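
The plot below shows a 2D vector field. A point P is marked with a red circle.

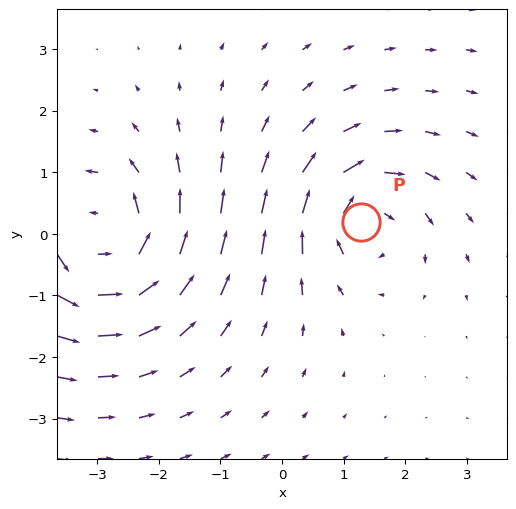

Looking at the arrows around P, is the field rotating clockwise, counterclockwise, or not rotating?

Near P at (1.3, 0.2) the arrows circulate clockwise. The curl (z-component) there is about -4; negative curl means clockwise rotation.

clockwise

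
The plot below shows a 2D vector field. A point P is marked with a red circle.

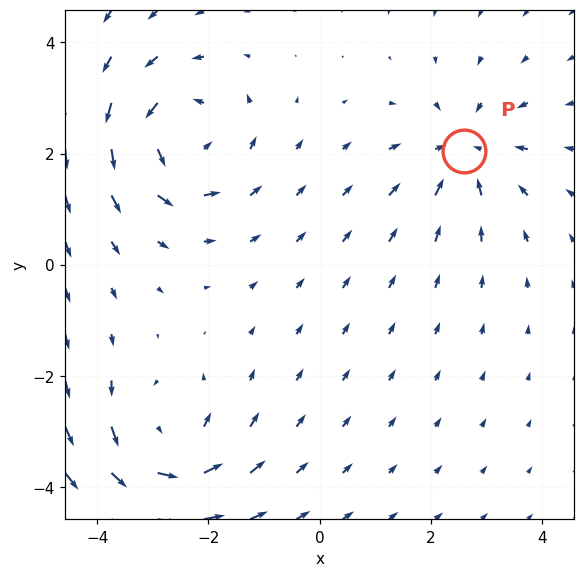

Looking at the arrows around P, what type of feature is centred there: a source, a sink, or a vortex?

At P (2.6, 2.1) the arrows converge inward. Divergence about -4, curl ≈0 — negative divergence with near-zero curl is a sink.

sink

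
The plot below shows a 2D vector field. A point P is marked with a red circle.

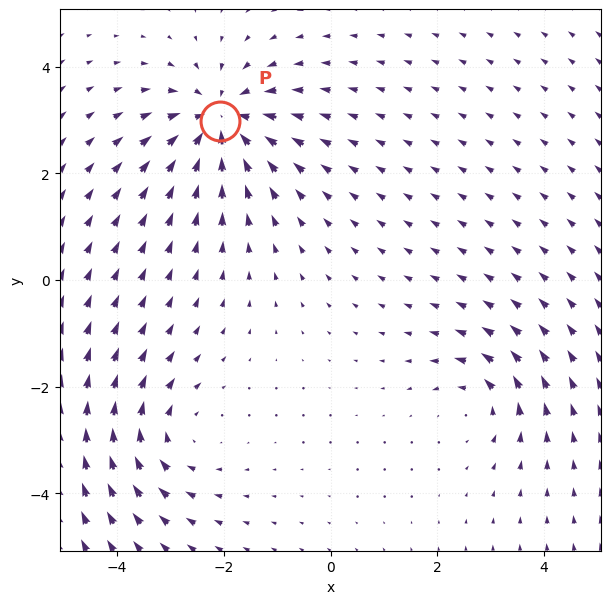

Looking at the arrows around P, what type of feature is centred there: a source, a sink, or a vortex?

sink

At P (-2.1, 3.0) the arrows converge inward. Divergence about -5, curl ≈0 — negative divergence with near-zero curl is a sink.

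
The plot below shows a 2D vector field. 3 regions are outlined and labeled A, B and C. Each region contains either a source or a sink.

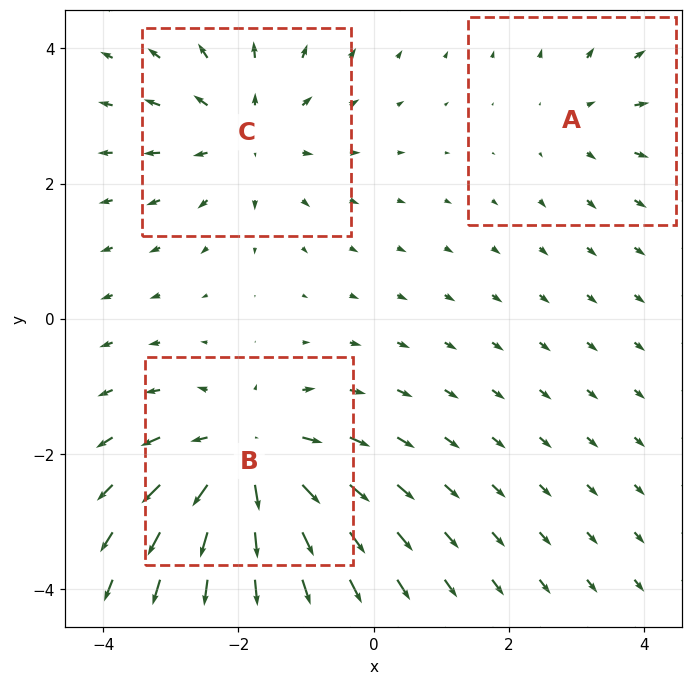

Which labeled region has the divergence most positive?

Divergence at each region's feature centre — A: about +2, B: about +5, C: about +3. Region B is most positive.

B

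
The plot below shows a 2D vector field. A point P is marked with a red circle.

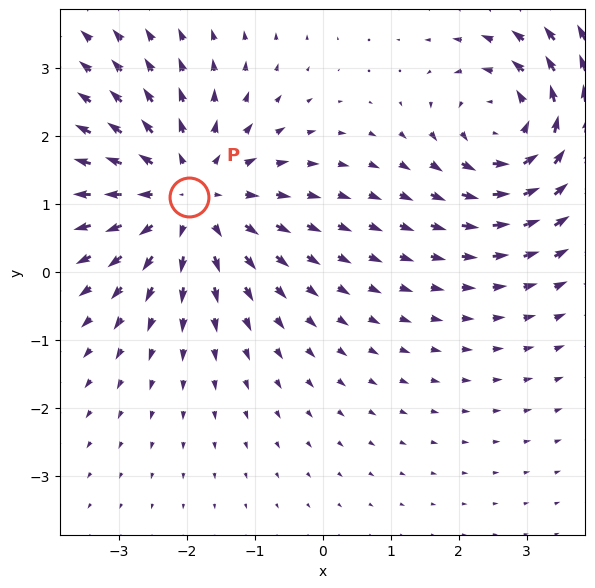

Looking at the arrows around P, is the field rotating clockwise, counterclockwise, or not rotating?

Near P at (-2.0, 1.1) the arrows show no circulation. The curl there is ≈0.

not rotating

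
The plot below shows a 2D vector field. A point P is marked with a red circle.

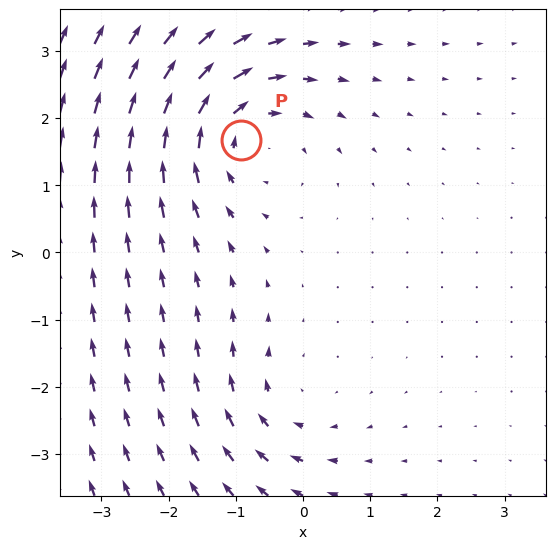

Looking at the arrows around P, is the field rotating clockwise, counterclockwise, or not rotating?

clockwise

Near P at (-0.9, 1.7) the arrows circulate clockwise. The curl (z-component) there is about -4; negative curl means clockwise rotation.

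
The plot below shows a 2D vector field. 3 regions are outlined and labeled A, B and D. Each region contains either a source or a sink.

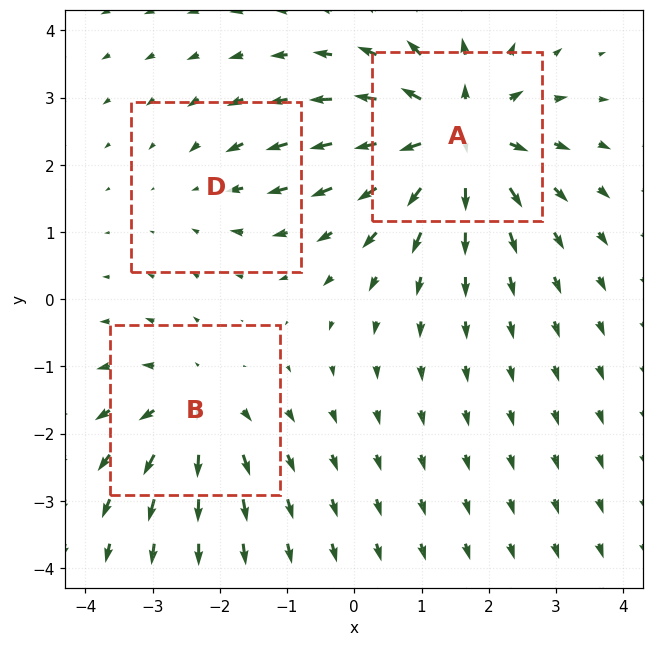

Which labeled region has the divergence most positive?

Divergence at each region's feature centre — A: about +6, B: about +4, D: about -2. Region A is most positive.

A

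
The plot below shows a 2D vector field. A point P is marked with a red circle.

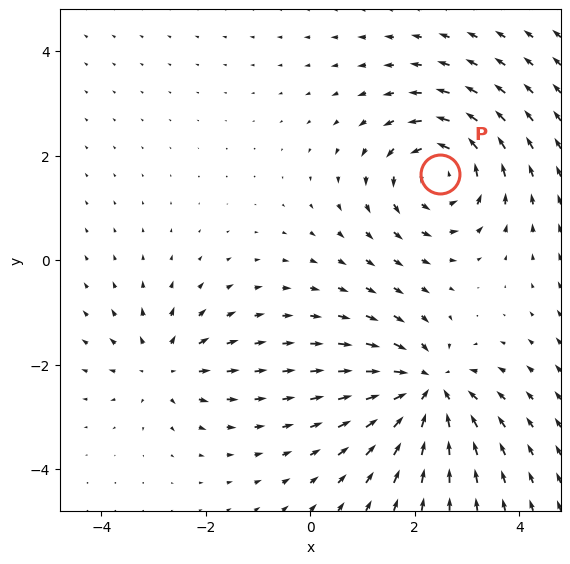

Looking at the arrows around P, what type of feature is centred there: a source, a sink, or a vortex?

At P (2.5, 1.6) the arrows circulate counterclockwise. Divergence ≈0, curl about +5 — near-zero divergence with nonzero curl is a vortex.

vortex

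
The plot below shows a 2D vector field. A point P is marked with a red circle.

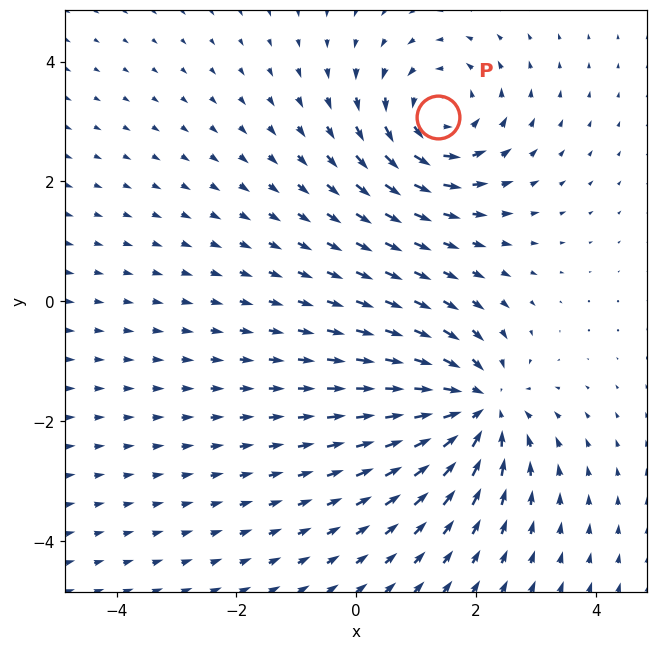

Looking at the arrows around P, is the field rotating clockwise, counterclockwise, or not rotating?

counterclockwise

Near P at (1.4, 3.1) the arrows circulate counterclockwise. The curl (z-component) there is about +4; positive curl means counterclockwise rotation.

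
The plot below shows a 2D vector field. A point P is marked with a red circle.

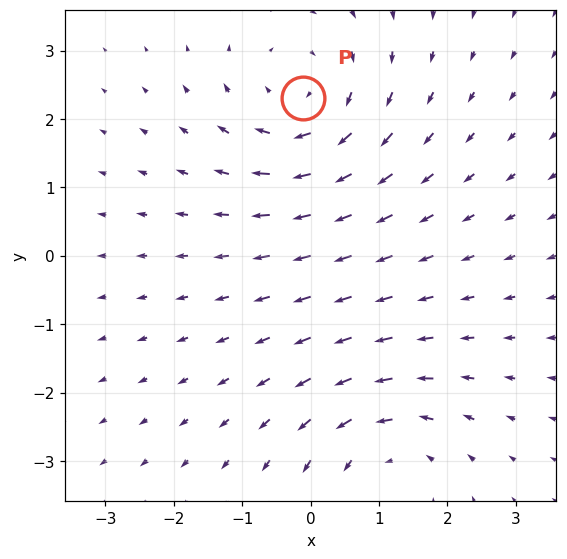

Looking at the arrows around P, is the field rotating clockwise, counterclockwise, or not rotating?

Near P at (-0.1, 2.3) the arrows circulate clockwise. The curl (z-component) there is about -3; negative curl means clockwise rotation.

clockwise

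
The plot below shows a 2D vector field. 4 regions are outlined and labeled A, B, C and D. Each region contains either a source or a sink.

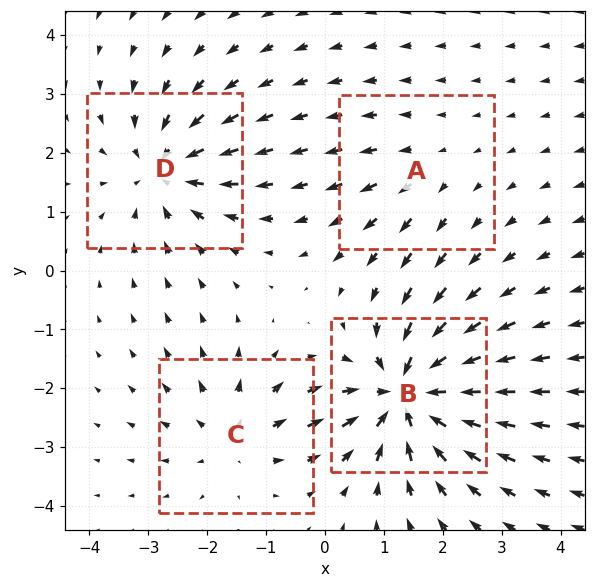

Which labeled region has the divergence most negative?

Divergence at each region's feature centre — A: about +2, B: about -7, C: about +4, D: about -5. Region B is most negative.

B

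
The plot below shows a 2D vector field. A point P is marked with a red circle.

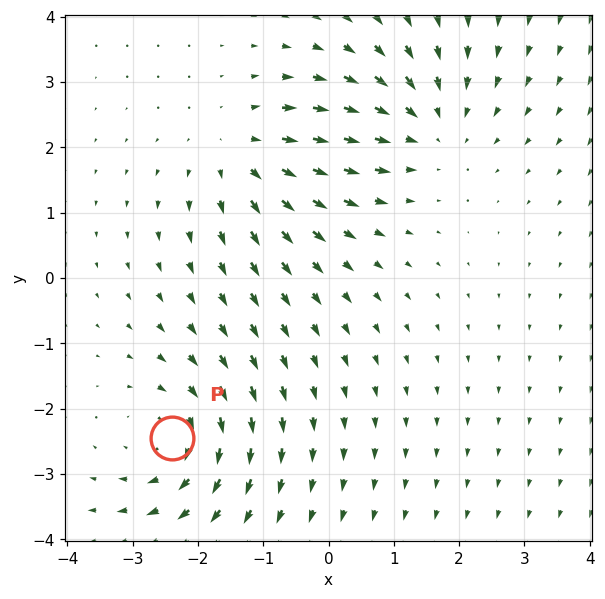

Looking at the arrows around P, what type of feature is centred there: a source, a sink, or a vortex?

vortex

At P (-2.4, -2.4) the arrows circulate clockwise. Divergence ≈0, curl about -4 — near-zero divergence with nonzero curl is a vortex.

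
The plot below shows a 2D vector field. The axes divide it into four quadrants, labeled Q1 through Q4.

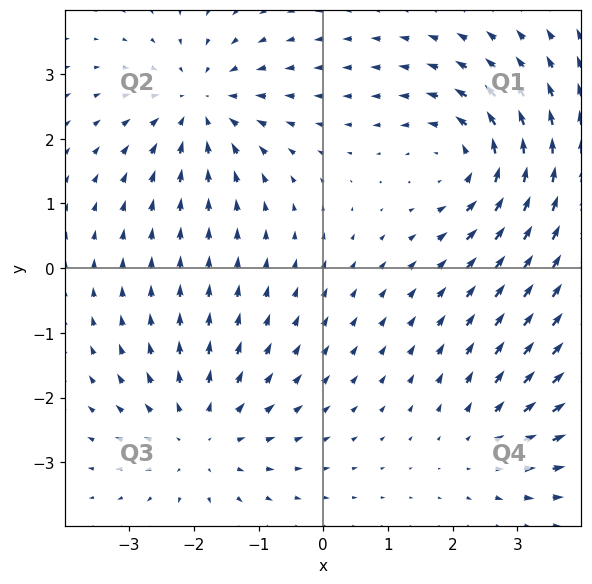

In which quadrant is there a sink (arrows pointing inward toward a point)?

The sink sits at approximately (-1.9, 2.5), which lies in quadrant Q2. The divergence there is about -5, negative as expected for a sink.

Q2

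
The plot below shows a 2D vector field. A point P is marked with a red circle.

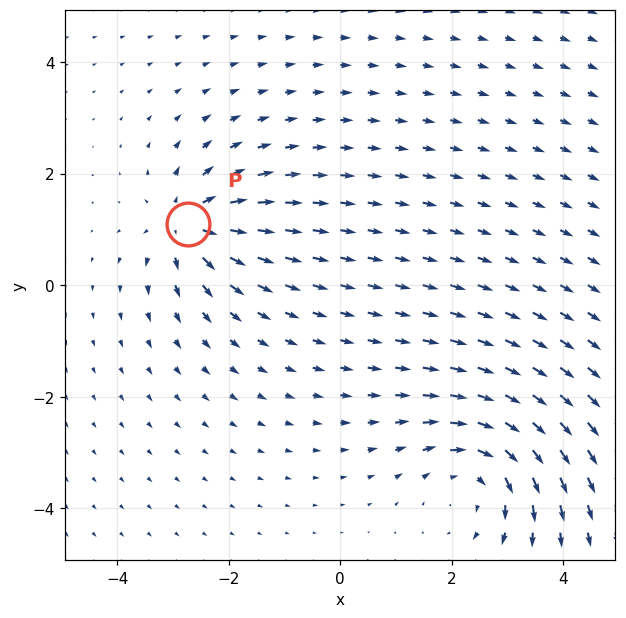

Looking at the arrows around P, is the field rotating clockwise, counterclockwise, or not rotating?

Near P at (-2.7, 1.1) the arrows show no circulation. The curl there is ≈0.

not rotating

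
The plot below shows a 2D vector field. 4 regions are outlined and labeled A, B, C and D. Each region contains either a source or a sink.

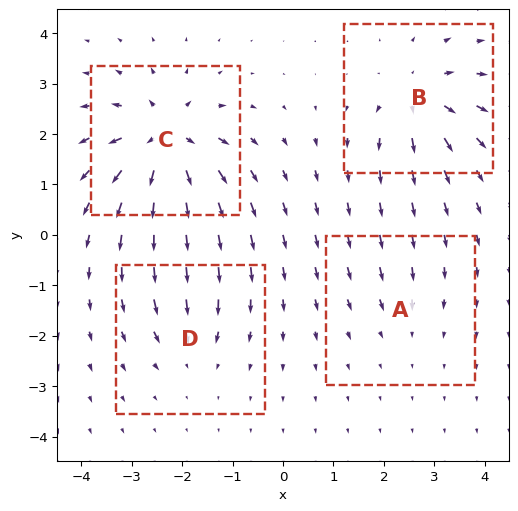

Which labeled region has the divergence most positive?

C

Divergence at each region's feature centre — A: about -3, B: about +6, C: about +9, D: about -4. Region C is most positive.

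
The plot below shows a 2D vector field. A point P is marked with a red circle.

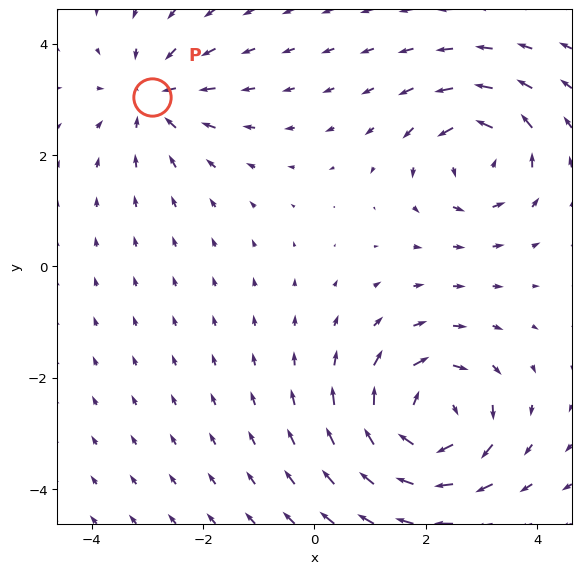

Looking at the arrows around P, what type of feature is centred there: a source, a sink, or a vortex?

At P (-2.9, 3.0) the arrows converge inward. Divergence about -4, curl ≈0 — negative divergence with near-zero curl is a sink.

sink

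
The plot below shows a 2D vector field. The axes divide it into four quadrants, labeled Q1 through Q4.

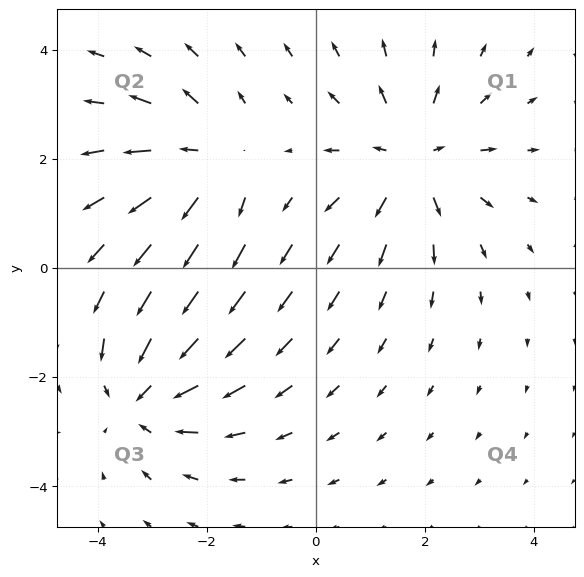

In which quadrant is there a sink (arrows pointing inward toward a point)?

Q3

The sink sits at approximately (-3.2, -2.4), which lies in quadrant Q3. The divergence there is about -4, negative as expected for a sink.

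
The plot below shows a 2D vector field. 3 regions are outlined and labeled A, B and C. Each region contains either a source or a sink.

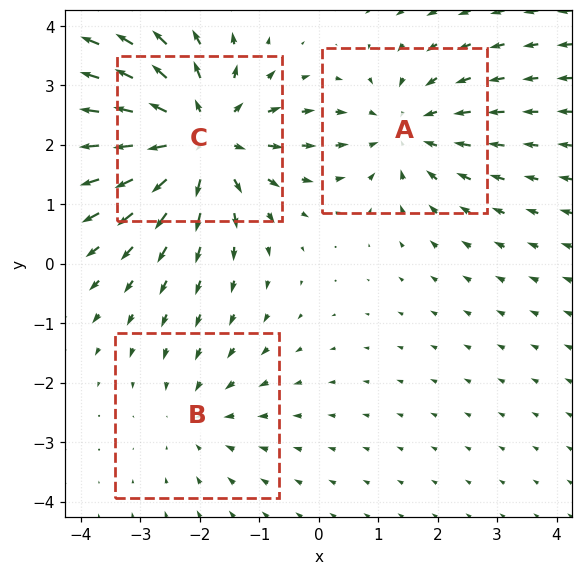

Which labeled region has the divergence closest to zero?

B

Divergence at each region's feature centre — A: about -3, B: about -2, C: about +4. Region B is closest to zero.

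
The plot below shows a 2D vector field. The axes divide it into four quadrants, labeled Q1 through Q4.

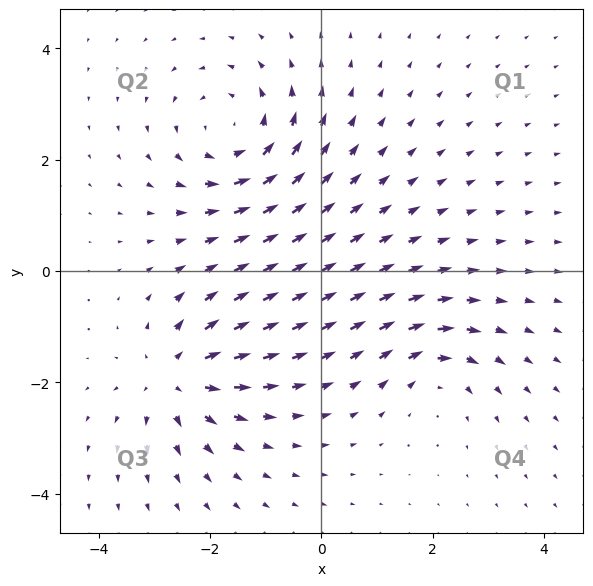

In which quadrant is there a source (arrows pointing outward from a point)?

Q3

The source sits at approximately (-2.6, -1.9), which lies in quadrant Q3. The divergence there is about +5, positive as expected for a source.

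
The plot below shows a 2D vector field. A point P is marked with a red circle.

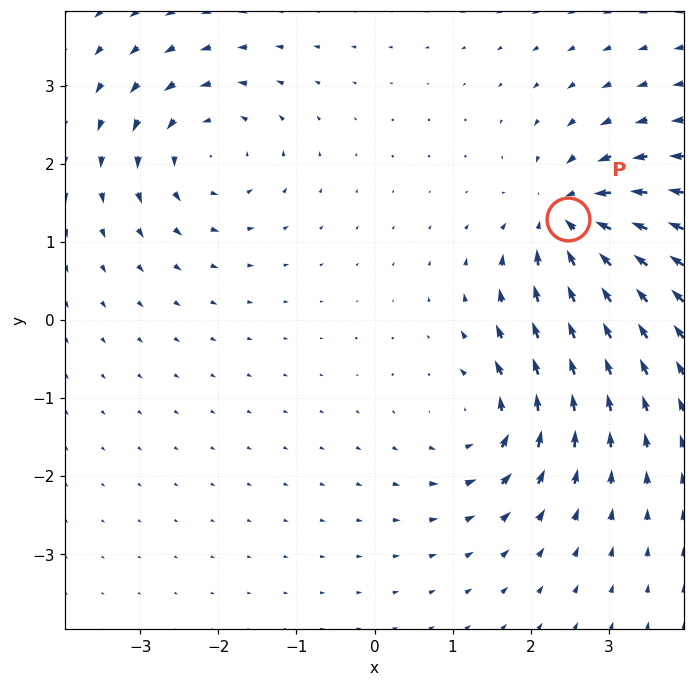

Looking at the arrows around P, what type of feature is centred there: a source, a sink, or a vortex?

At P (2.5, 1.3) the arrows converge inward. Divergence about -5, curl ≈0 — negative divergence with near-zero curl is a sink.

sink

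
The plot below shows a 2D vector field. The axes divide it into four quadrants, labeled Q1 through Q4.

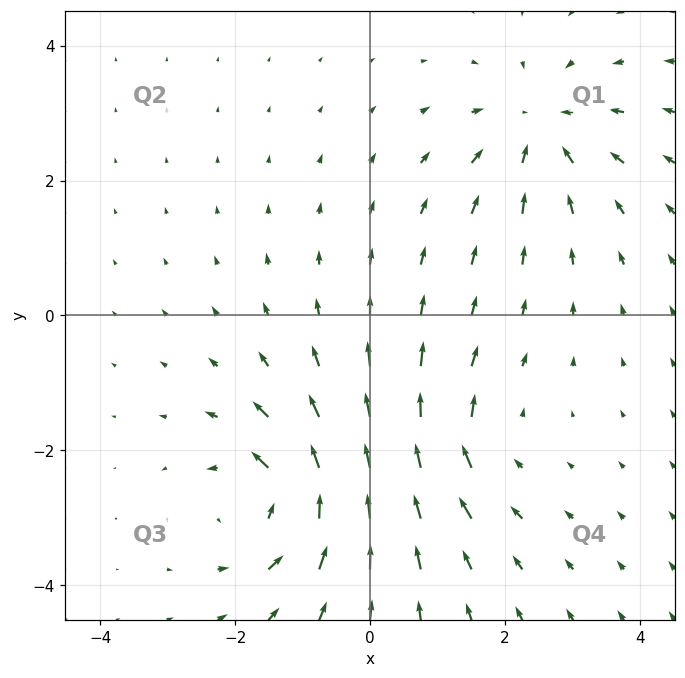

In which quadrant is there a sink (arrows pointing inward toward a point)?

Q1

The sink sits at approximately (2.5, 2.8), which lies in quadrant Q1. The divergence there is about -4, negative as expected for a sink.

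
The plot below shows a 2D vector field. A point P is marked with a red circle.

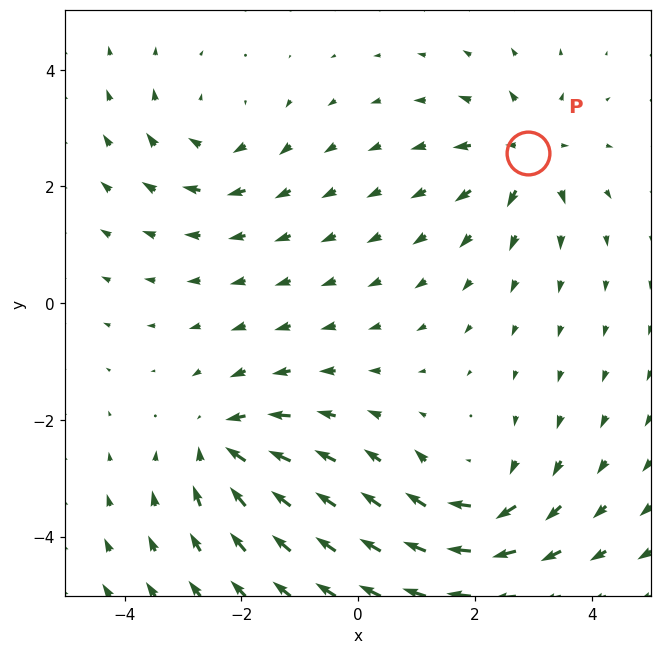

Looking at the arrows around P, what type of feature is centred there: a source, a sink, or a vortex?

source

At P (2.9, 2.6) the arrows spread outward. Divergence about +4, curl ≈0 — positive divergence with near-zero curl is a source.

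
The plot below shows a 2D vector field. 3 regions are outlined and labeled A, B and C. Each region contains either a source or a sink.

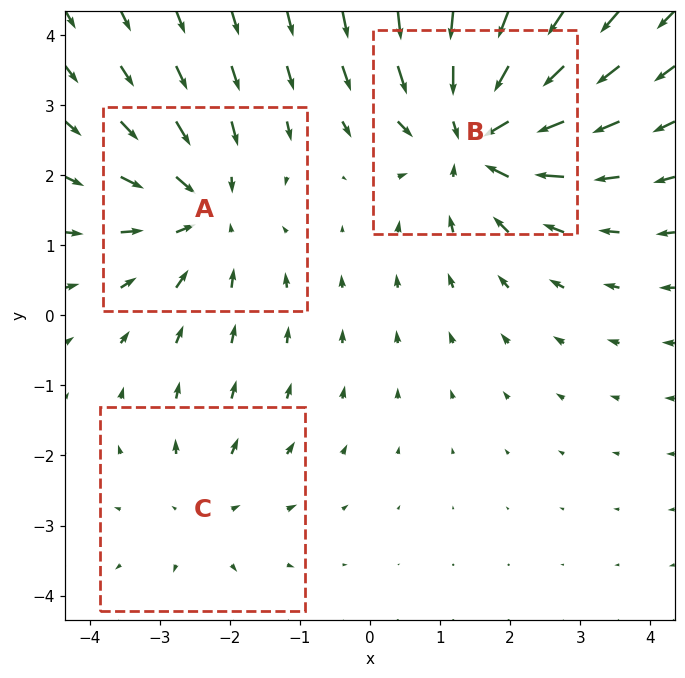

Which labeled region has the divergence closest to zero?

Divergence at each region's feature centre — A: about -3, B: about -5, C: about +2. Region C is closest to zero.

C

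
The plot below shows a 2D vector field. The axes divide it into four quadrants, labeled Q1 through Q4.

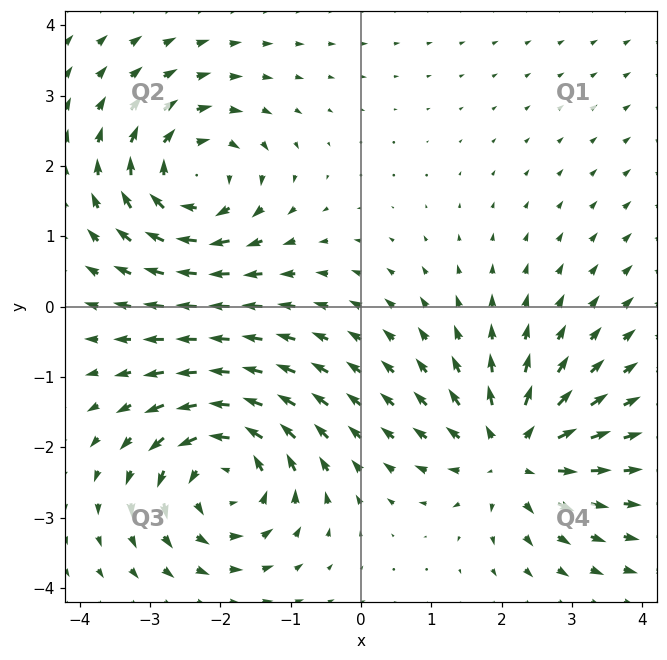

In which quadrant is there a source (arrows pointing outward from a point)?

Q4

The source sits at approximately (2.2, -2.1), which lies in quadrant Q4. The divergence there is about +6, positive as expected for a source.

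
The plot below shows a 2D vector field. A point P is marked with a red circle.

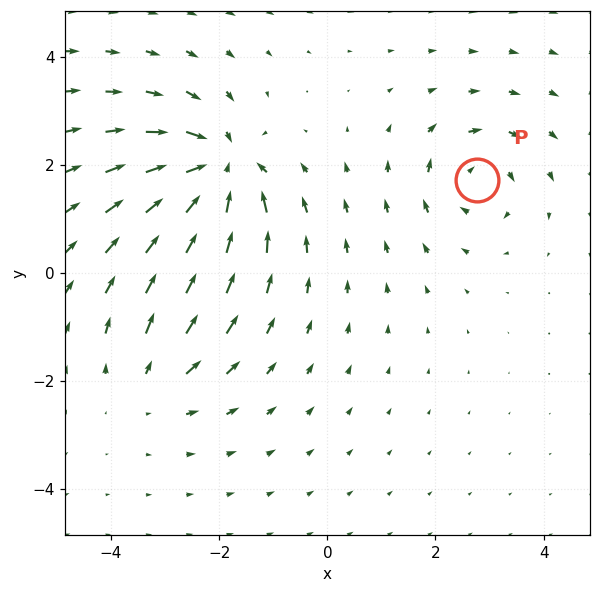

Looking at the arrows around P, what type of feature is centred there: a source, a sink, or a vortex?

At P (2.8, 1.7) the arrows circulate clockwise. Divergence ≈0, curl about -4 — near-zero divergence with nonzero curl is a vortex.

vortex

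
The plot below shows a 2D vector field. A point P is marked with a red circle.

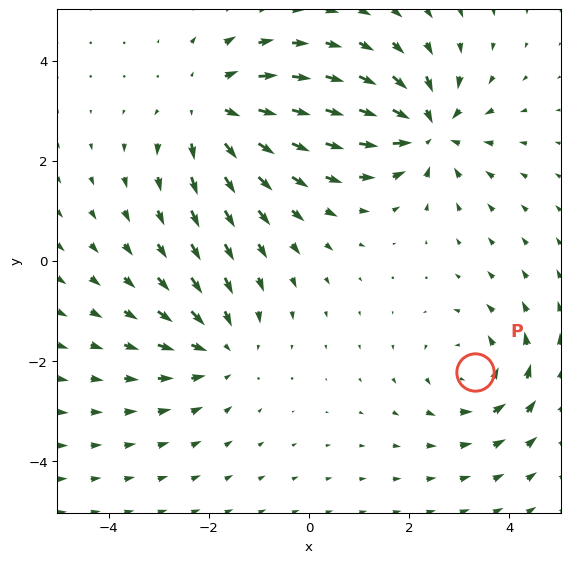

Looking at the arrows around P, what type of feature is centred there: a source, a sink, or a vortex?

At P (3.3, -2.2) the arrows circulate counterclockwise. Divergence ≈0, curl about +3 — near-zero divergence with nonzero curl is a vortex.

vortex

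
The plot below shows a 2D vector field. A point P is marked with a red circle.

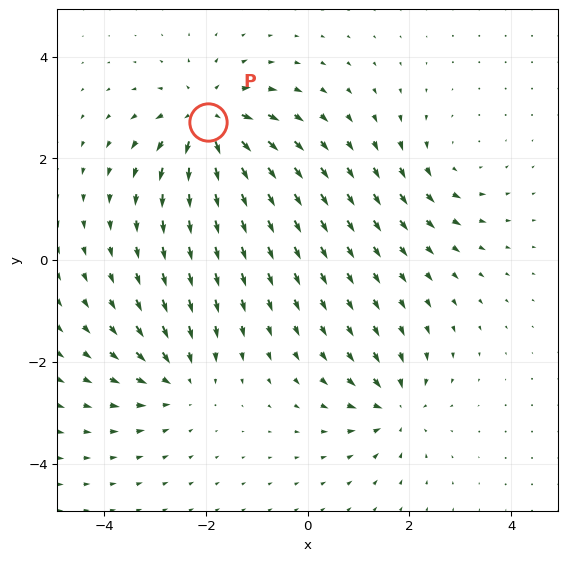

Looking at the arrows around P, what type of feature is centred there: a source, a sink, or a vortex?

At P (-2.0, 2.7) the arrows spread outward. Divergence about +6, curl ≈0 — positive divergence with near-zero curl is a source.

source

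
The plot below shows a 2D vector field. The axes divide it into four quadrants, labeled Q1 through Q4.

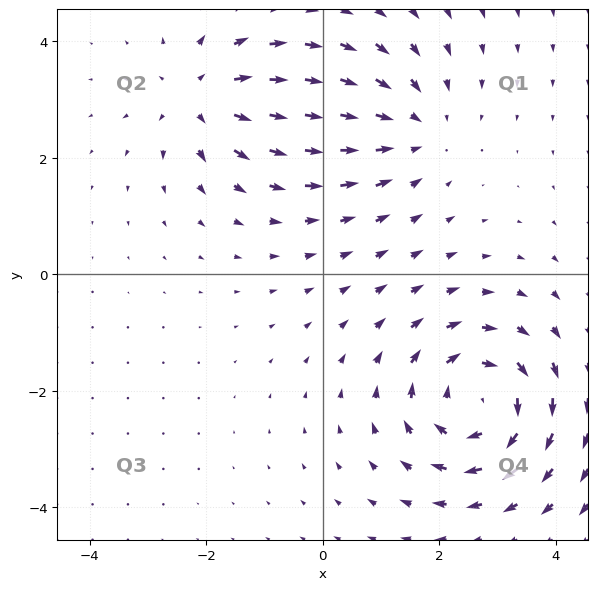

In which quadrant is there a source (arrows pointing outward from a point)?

The source sits at approximately (-2.1, 3.0), which lies in quadrant Q2. The divergence there is about +3, positive as expected for a source.

Q2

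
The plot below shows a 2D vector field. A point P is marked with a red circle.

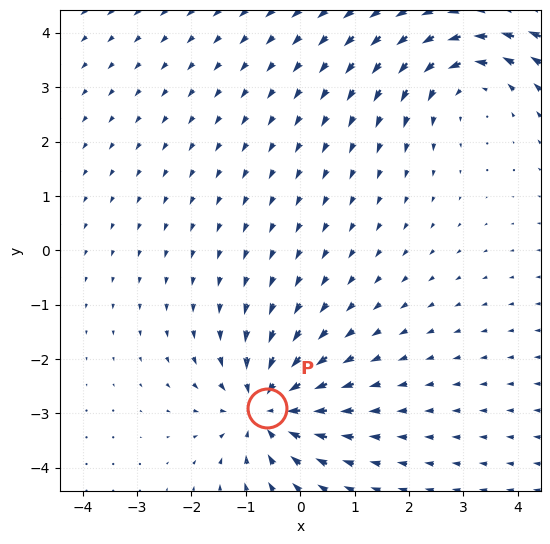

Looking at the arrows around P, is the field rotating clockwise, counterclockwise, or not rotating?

Near P at (-0.6, -2.9) the arrows show no circulation. The curl there is ≈0.

not rotating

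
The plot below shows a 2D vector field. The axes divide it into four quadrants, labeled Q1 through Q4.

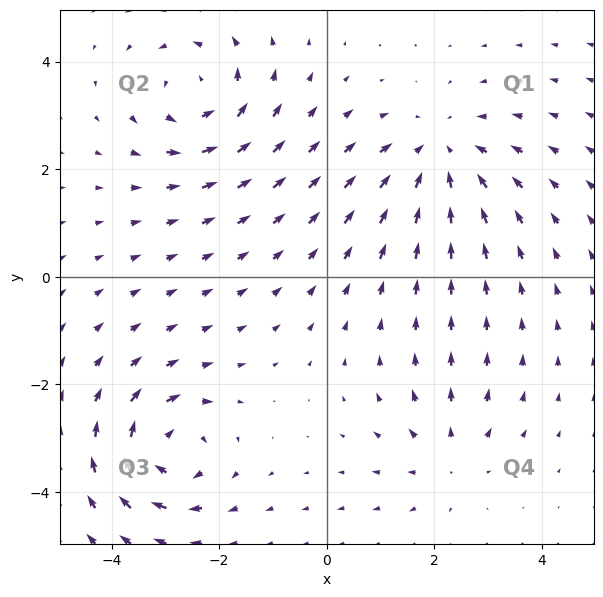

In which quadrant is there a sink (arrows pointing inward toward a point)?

Q1

The sink sits at approximately (2.1, 2.3), which lies in quadrant Q1. The divergence there is about -3, negative as expected for a sink.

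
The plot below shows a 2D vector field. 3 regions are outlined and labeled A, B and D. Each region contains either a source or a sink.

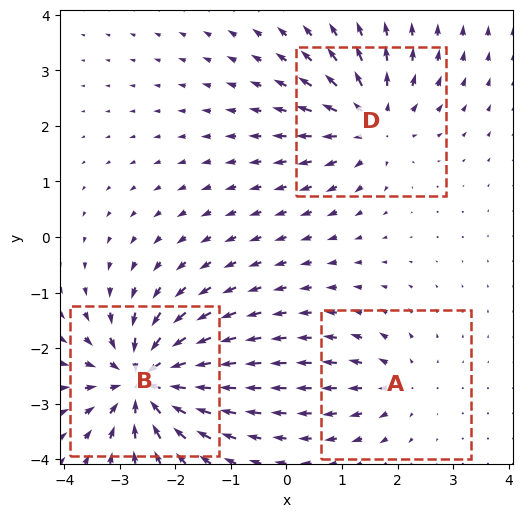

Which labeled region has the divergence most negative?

Divergence at each region's feature centre — A: about +2, B: about -6, D: about +4. Region B is most negative.

B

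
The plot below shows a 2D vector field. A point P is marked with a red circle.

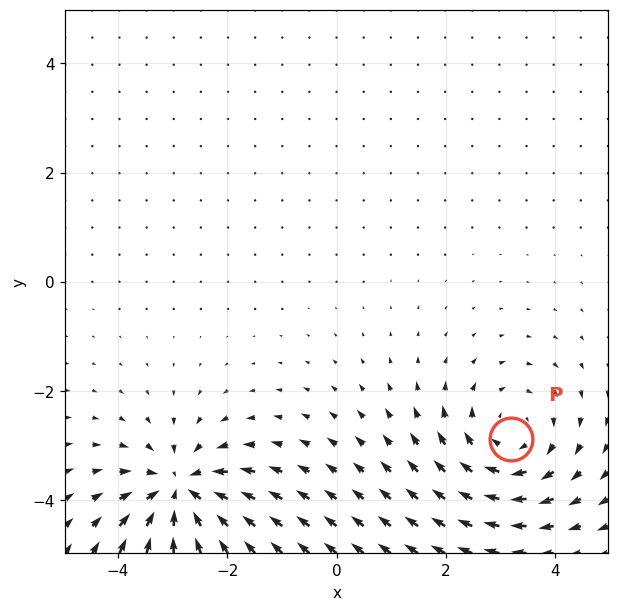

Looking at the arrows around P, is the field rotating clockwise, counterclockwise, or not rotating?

clockwise

Near P at (3.2, -2.9) the arrows circulate clockwise. The curl (z-component) there is about -4; negative curl means clockwise rotation.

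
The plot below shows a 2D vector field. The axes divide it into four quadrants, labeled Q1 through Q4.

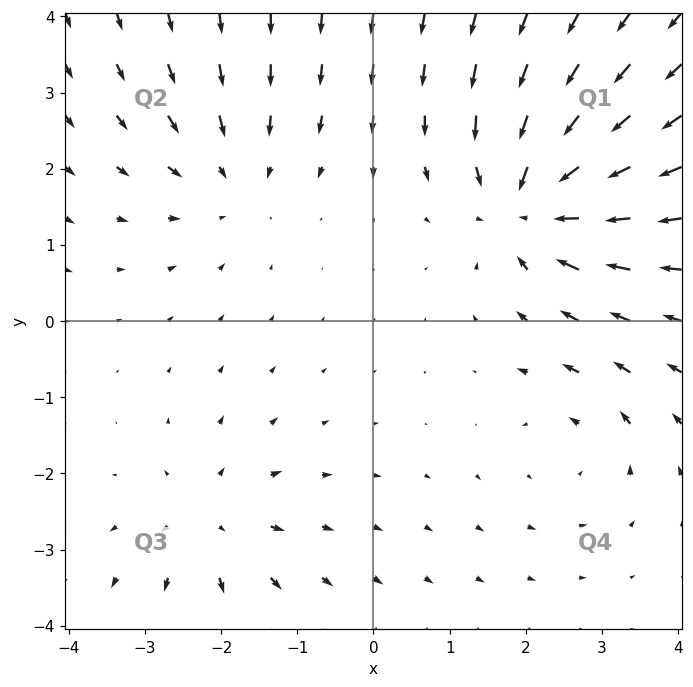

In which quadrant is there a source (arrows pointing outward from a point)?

The source sits at approximately (-2.1, -2.6), which lies in quadrant Q3. The divergence there is about +4, positive as expected for a source.

Q3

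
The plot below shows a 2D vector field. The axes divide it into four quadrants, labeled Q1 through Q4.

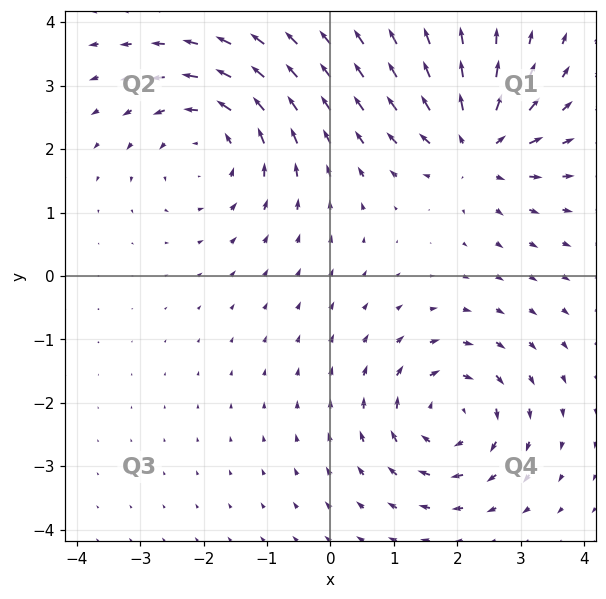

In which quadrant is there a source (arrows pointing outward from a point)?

The source sits at approximately (2.3, 2.0), which lies in quadrant Q1. The divergence there is about +5, positive as expected for a source.

Q1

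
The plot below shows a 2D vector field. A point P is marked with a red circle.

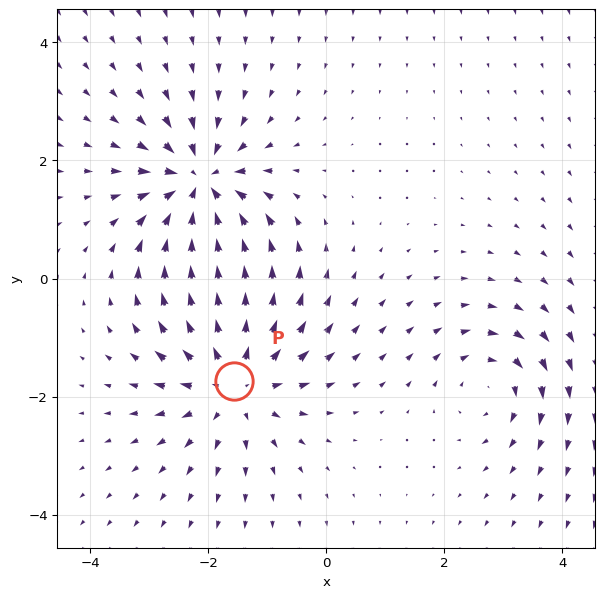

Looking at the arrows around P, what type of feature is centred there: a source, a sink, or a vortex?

At P (-1.6, -1.7) the arrows spread outward. Divergence about +5, curl ≈0 — positive divergence with near-zero curl is a source.

source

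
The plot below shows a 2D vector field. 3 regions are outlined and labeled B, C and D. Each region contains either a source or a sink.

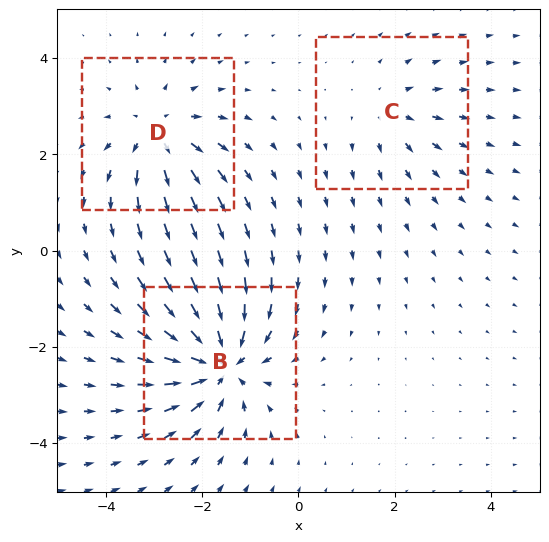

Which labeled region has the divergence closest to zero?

Divergence at each region's feature centre — B: about -6, C: about +2, D: about +4. Region C is closest to zero.

C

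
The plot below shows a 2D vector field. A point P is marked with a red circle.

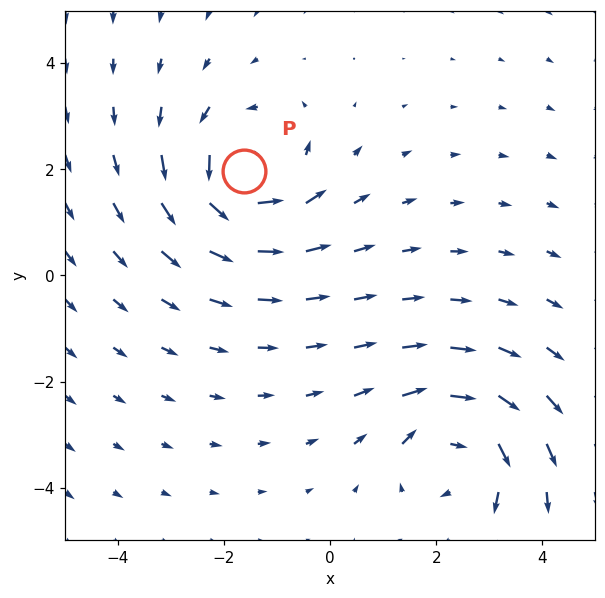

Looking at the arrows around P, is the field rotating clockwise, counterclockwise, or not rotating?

counterclockwise

Near P at (-1.6, 2.0) the arrows circulate counterclockwise. The curl (z-component) there is about +5; positive curl means counterclockwise rotation.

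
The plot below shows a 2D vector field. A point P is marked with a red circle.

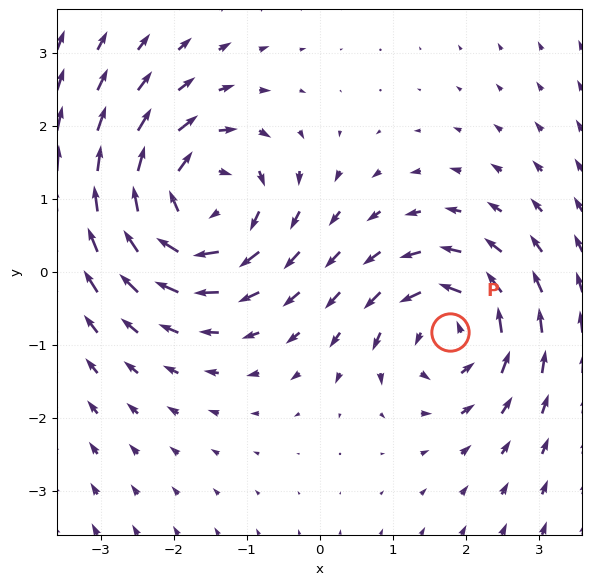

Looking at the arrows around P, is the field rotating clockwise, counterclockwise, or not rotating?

counterclockwise

Near P at (1.8, -0.8) the arrows circulate counterclockwise. The curl (z-component) there is about +4; positive curl means counterclockwise rotation.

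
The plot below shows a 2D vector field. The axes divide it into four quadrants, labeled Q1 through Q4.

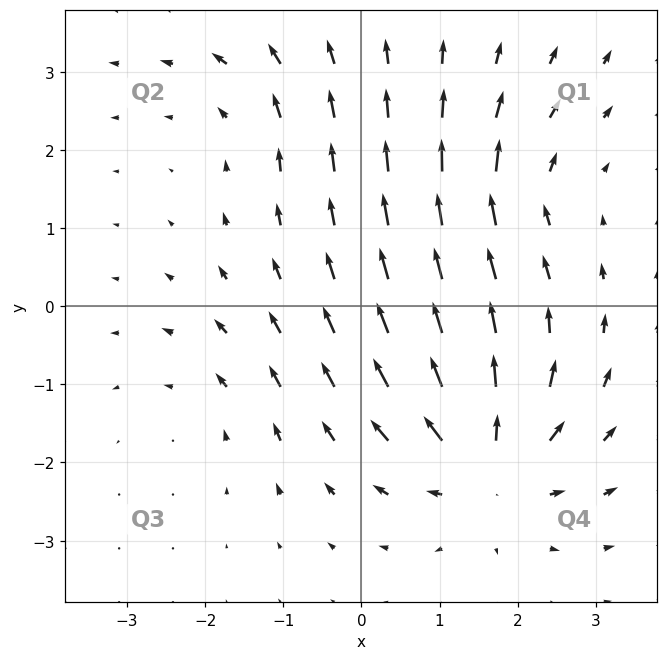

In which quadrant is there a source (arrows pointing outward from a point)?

Q4

The source sits at approximately (1.6, -2.0), which lies in quadrant Q4. The divergence there is about +6, positive as expected for a source.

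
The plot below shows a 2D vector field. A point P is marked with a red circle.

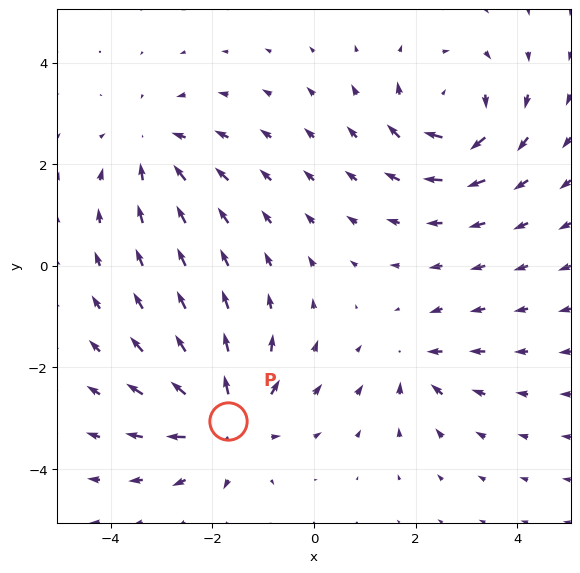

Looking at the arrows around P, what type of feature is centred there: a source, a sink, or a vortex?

source

At P (-1.7, -3.1) the arrows spread outward. Divergence about +5, curl ≈0 — positive divergence with near-zero curl is a source.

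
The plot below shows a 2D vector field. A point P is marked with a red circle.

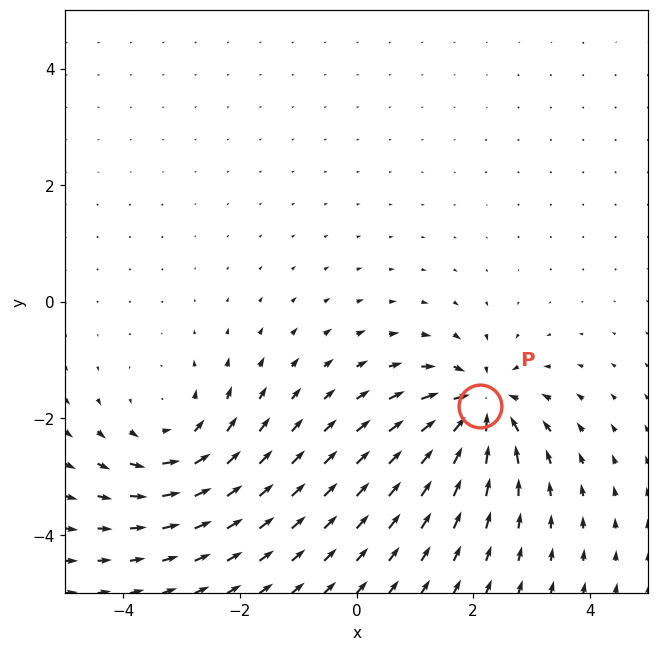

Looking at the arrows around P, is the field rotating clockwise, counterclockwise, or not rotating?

Near P at (2.1, -1.8) the arrows show no circulation. The curl there is ≈0.

not rotating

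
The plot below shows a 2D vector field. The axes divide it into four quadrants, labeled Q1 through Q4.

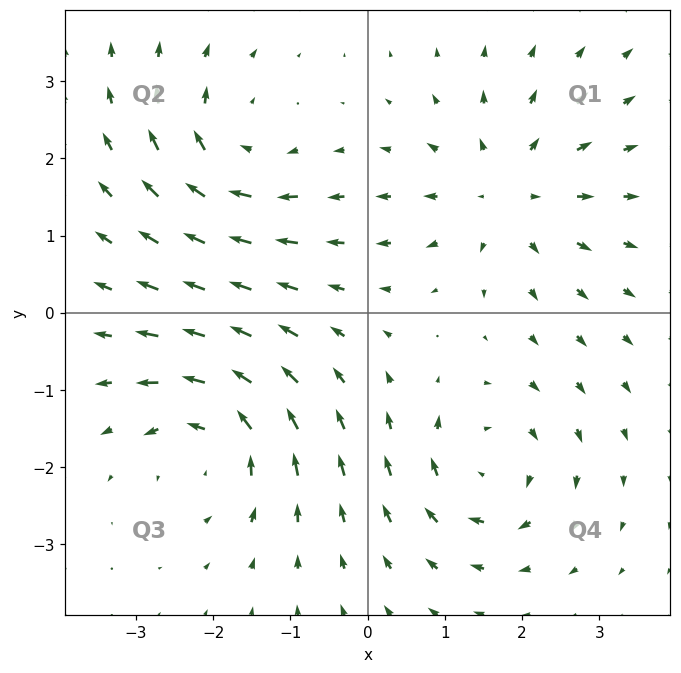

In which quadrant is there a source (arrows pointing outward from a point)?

The source sits at approximately (1.8, 1.6), which lies in quadrant Q1. The divergence there is about +3, positive as expected for a source.

Q1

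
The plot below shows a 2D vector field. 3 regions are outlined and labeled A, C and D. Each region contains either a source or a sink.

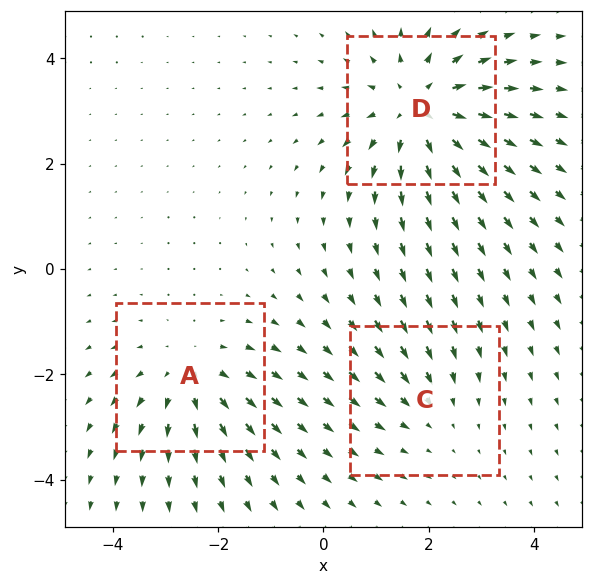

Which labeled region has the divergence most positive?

D

Divergence at each region's feature centre — A: about +3, C: about -2, D: about +4. Region D is most positive.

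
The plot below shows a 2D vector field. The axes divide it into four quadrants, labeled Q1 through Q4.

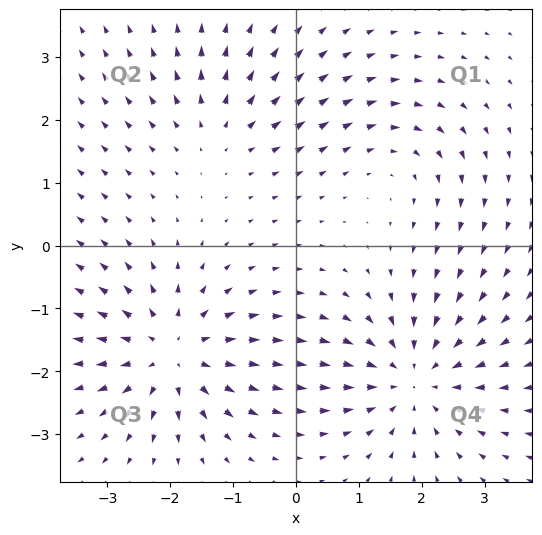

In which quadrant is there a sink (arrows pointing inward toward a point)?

The sink sits at approximately (1.9, -2.1), which lies in quadrant Q4. The divergence there is about -4, negative as expected for a sink.

Q4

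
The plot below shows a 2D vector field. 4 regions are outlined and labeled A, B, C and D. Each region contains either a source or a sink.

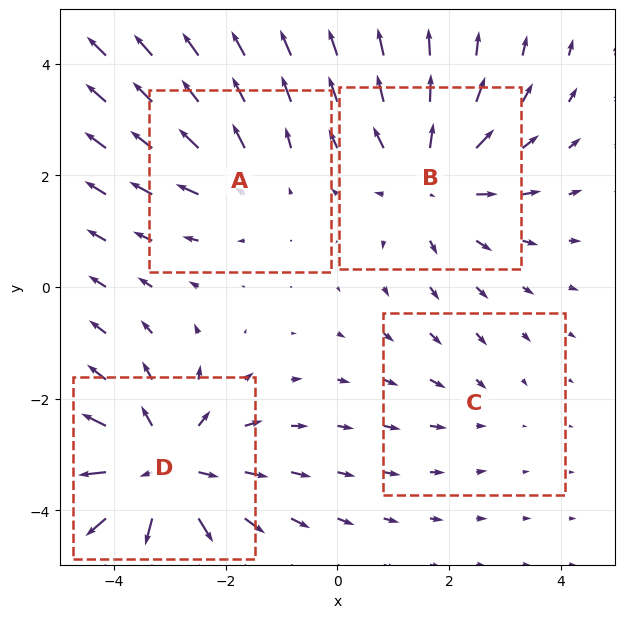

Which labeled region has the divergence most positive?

D

Divergence at each region's feature centre — A: about +3, B: about +4, C: about -2, D: about +6. Region D is most positive.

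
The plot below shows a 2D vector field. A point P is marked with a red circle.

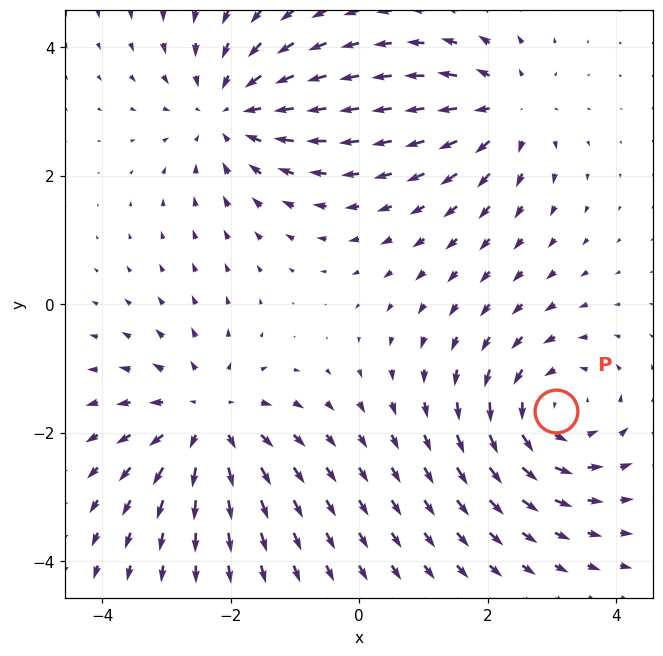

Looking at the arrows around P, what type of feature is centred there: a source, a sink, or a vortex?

At P (3.1, -1.7) the arrows circulate counterclockwise. Divergence ≈0, curl about +4 — near-zero divergence with nonzero curl is a vortex.

vortex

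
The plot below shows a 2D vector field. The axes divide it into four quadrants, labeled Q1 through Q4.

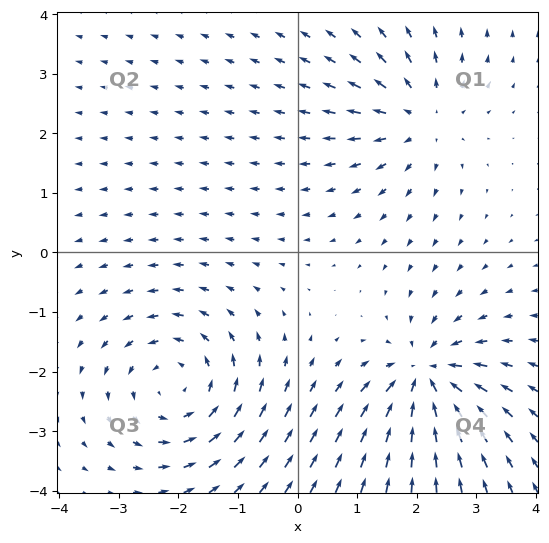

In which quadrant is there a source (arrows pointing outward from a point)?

The source sits at approximately (2.1, 2.3), which lies in quadrant Q1. The divergence there is about +3, positive as expected for a source.

Q1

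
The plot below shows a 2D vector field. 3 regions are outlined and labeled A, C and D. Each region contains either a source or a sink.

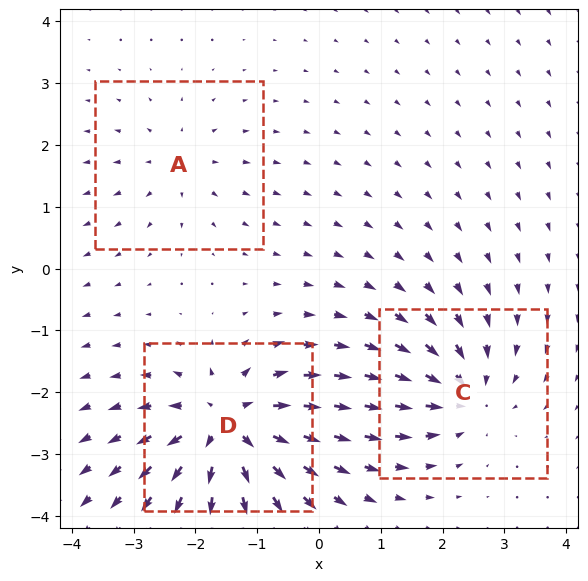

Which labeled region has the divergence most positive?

D

Divergence at each region's feature centre — A: about +3, C: about -4, D: about +7. Region D is most positive.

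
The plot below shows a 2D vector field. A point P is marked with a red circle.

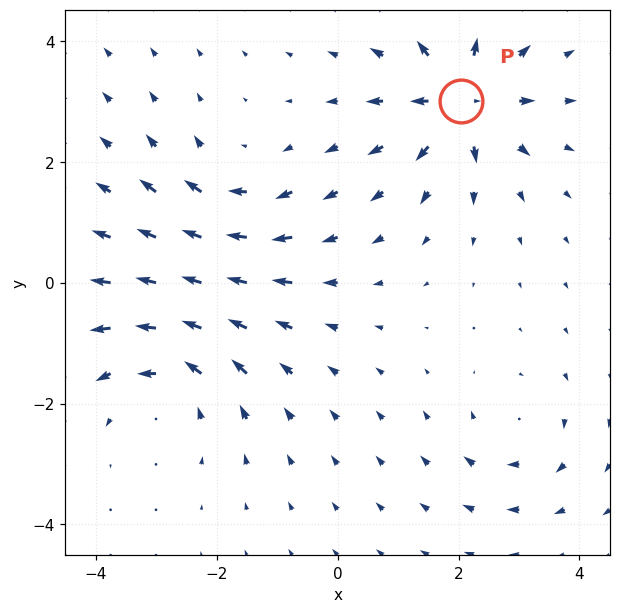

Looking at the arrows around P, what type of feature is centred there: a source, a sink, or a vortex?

At P (2.0, 3.0) the arrows spread outward. Divergence about +7, curl ≈0 — positive divergence with near-zero curl is a source.

source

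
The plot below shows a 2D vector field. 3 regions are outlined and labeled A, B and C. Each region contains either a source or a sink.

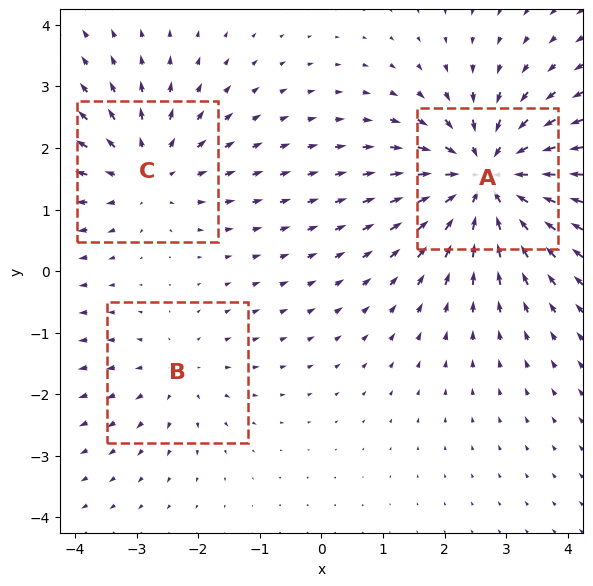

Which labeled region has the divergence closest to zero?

Divergence at each region's feature centre — A: about -5, B: about +2, C: about +3. Region B is closest to zero.

B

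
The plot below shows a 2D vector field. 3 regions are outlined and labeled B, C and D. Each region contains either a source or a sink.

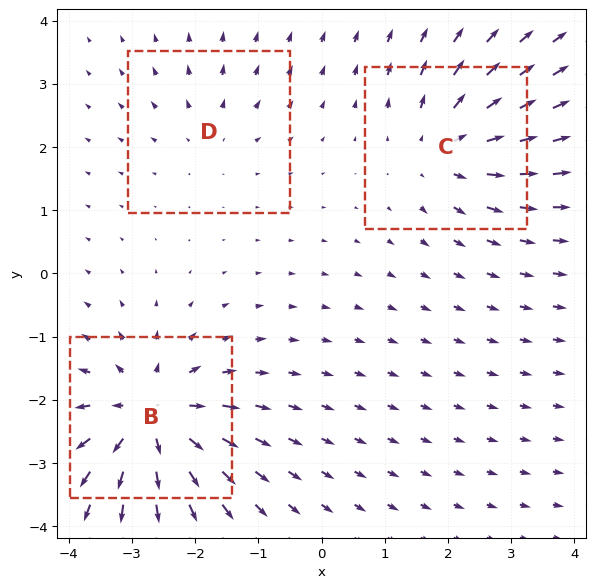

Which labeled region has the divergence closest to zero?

D

Divergence at each region's feature centre — B: about +6, C: about +4, D: about +2. Region D is closest to zero.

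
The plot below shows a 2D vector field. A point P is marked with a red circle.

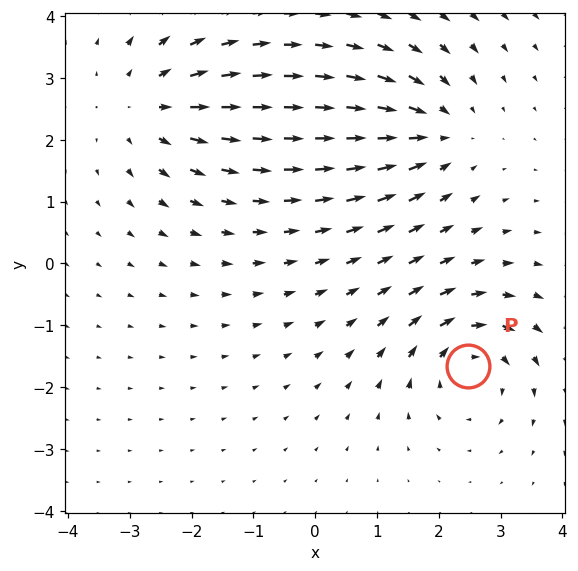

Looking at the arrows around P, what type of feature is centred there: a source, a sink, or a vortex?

At P (2.5, -1.7) the arrows circulate clockwise. Divergence ≈0, curl about -5 — near-zero divergence with nonzero curl is a vortex.

vortex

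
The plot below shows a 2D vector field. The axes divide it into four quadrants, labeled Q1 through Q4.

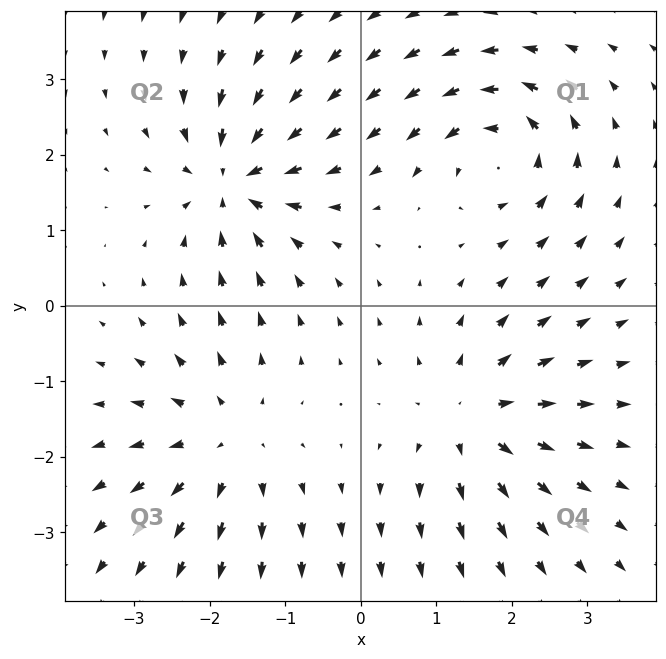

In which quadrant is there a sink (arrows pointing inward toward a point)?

The sink sits at approximately (-1.7, 1.7), which lies in quadrant Q2. The divergence there is about -7, negative as expected for a sink.

Q2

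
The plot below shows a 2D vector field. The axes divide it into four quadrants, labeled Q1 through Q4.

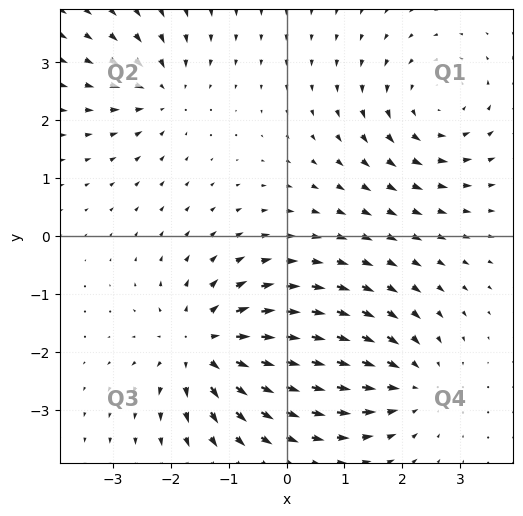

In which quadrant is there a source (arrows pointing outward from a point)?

Q3

The source sits at approximately (-1.4, -1.9), which lies in quadrant Q3. The divergence there is about +5, positive as expected for a source.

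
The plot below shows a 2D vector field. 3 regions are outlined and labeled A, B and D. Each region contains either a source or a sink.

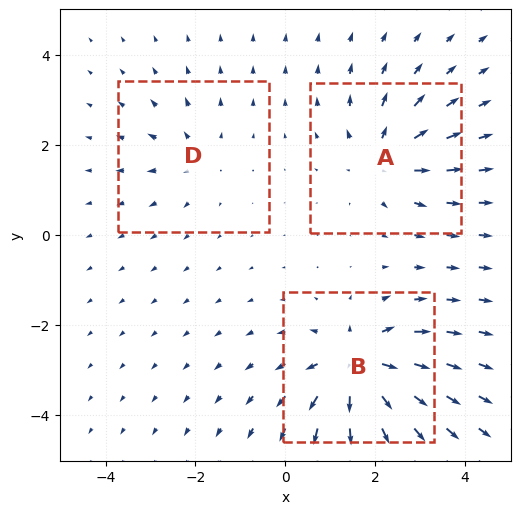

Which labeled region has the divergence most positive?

Divergence at each region's feature centre — A: about +4, B: about +5, D: about +2. Region B is most positive.

B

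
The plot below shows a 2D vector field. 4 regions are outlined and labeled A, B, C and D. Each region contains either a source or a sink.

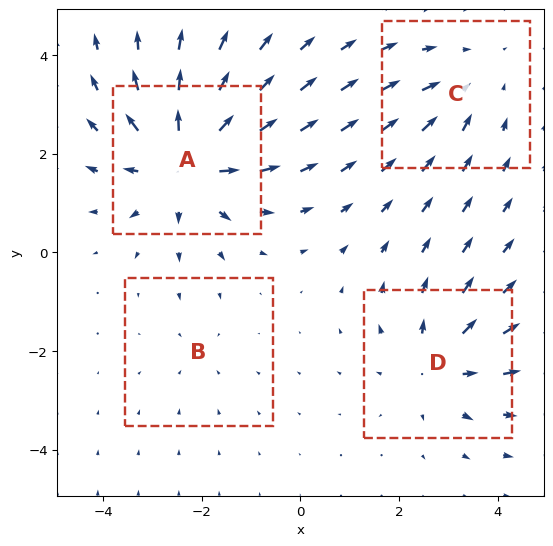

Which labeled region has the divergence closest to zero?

Divergence at each region's feature centre — A: about +7, B: about -2, C: about -3, D: about +4. Region B is closest to zero.

B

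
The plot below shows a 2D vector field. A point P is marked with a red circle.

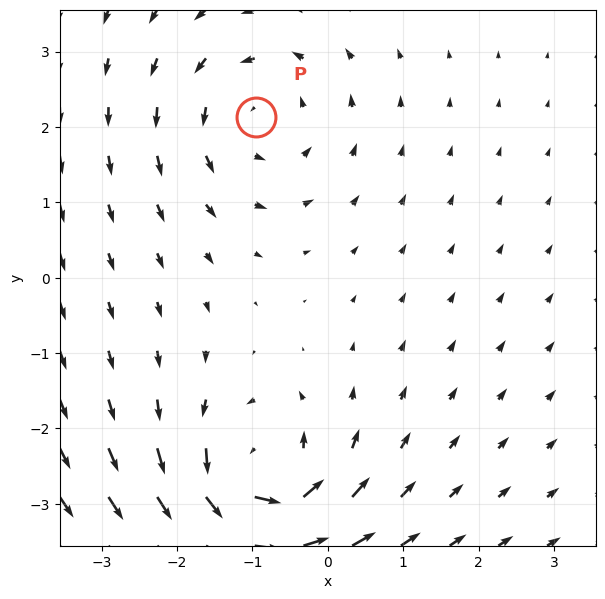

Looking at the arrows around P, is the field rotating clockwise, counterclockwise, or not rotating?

Near P at (-0.9, 2.1) the arrows circulate counterclockwise. The curl (z-component) there is about +3; positive curl means counterclockwise rotation.

counterclockwise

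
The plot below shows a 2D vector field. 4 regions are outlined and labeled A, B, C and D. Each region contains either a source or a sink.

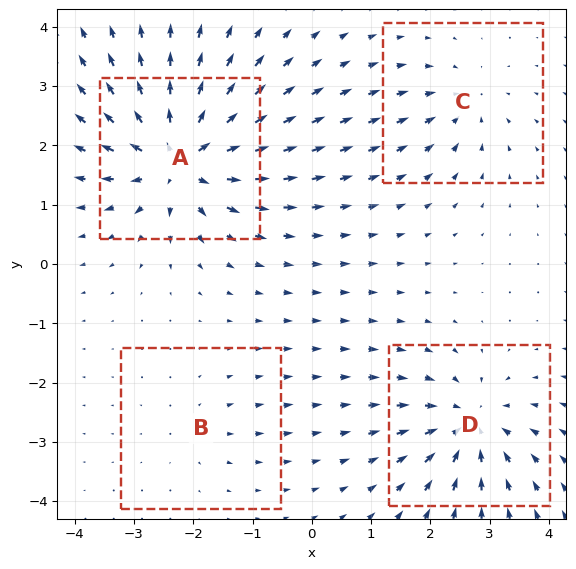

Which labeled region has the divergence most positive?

Divergence at each region's feature centre — A: about +9, B: about +2, C: about -4, D: about -6. Region A is most positive.

A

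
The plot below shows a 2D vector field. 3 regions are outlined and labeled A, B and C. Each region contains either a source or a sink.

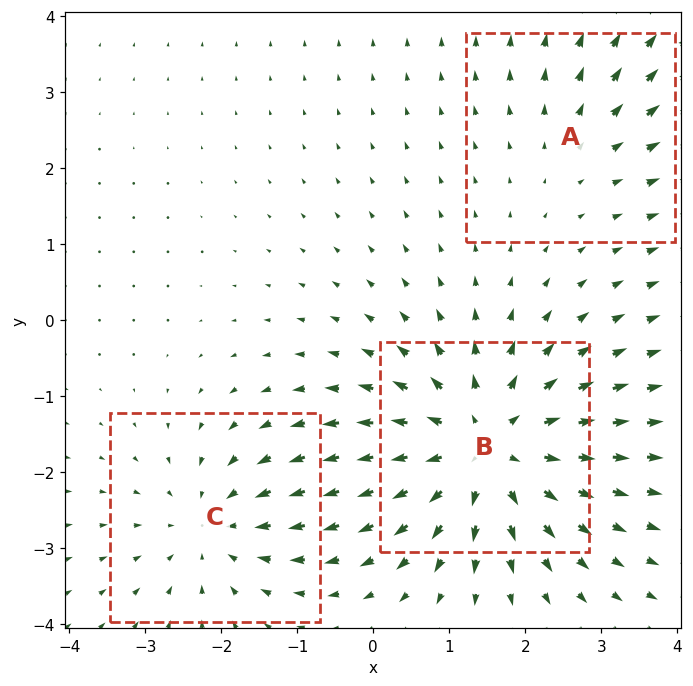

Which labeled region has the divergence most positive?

B

Divergence at each region's feature centre — A: about +2, B: about +4, C: about -3. Region B is most positive.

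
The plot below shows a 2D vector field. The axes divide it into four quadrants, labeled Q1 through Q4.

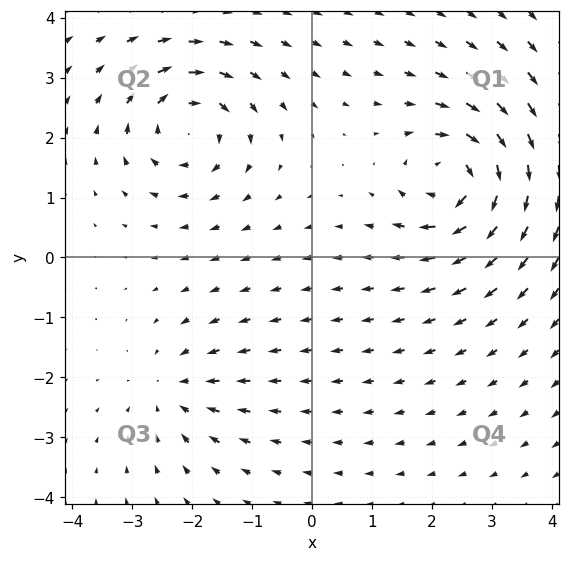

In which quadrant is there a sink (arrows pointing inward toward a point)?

The sink sits at approximately (-2.3, -2.2), which lies in quadrant Q3. The divergence there is about -3, negative as expected for a sink.

Q3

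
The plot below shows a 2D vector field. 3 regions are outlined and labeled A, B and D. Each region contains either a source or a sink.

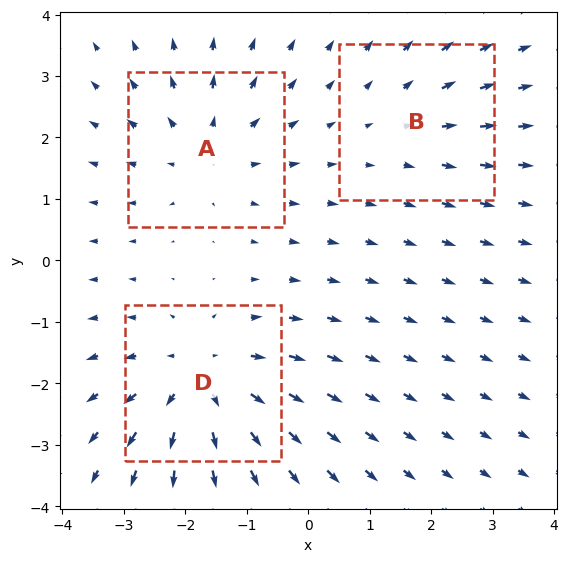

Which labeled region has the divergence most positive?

D

Divergence at each region's feature centre — A: about +3, B: about +2, D: about +4. Region D is most positive.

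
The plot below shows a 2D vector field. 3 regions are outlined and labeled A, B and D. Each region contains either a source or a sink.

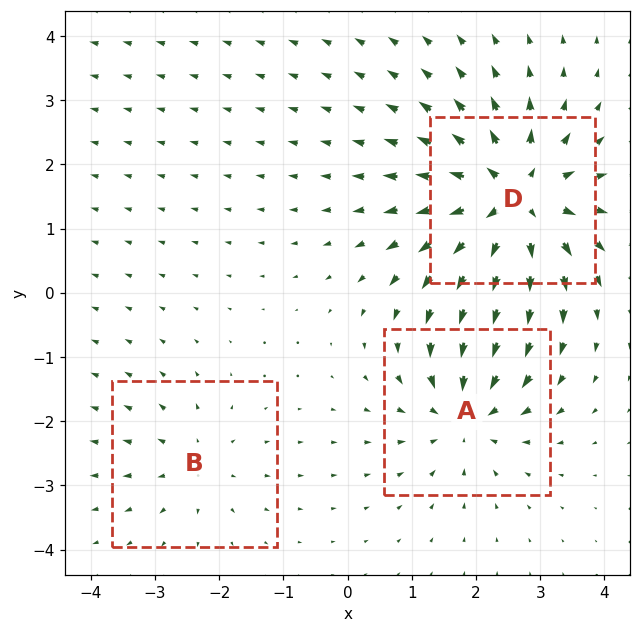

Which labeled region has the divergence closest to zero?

Divergence at each region's feature centre — A: about -3, B: about +2, D: about +5. Region B is closest to zero.

B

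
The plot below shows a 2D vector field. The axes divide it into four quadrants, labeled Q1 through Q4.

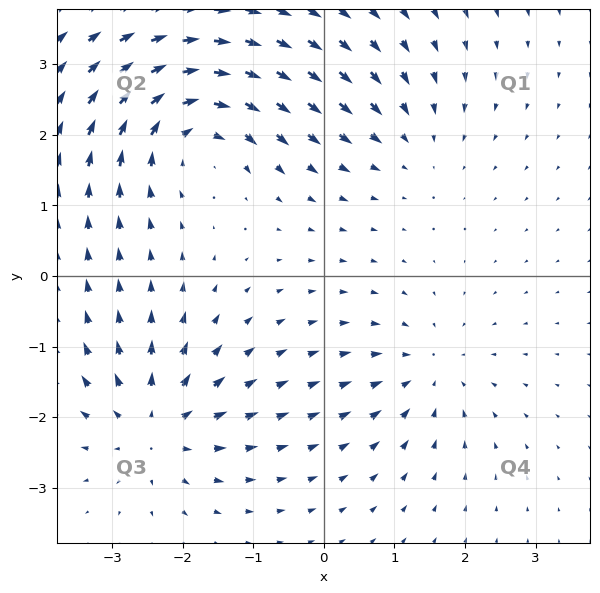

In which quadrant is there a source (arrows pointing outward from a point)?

The source sits at approximately (-2.4, -2.1), which lies in quadrant Q3. The divergence there is about +4, positive as expected for a source.

Q3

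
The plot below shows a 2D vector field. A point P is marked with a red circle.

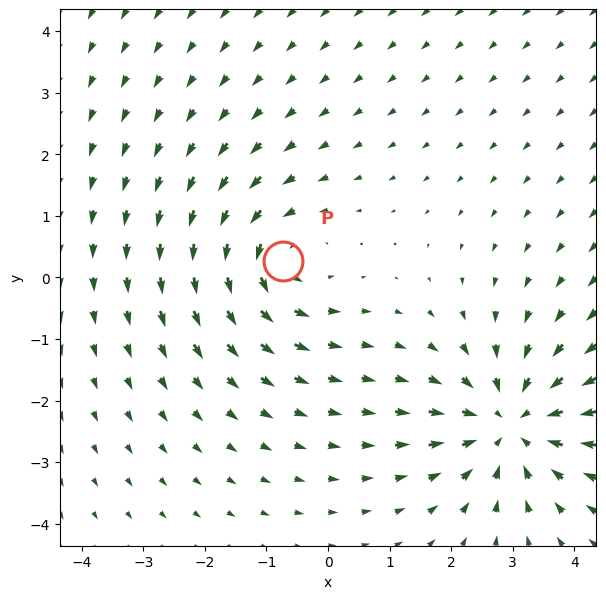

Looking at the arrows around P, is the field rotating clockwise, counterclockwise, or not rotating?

counterclockwise

Near P at (-0.7, 0.3) the arrows circulate counterclockwise. The curl (z-component) there is about +3; positive curl means counterclockwise rotation.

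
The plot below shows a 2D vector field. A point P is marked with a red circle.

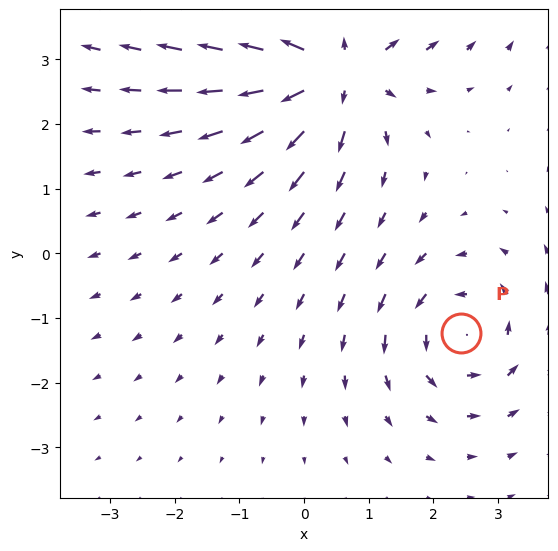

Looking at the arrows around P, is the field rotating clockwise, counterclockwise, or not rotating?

counterclockwise

Near P at (2.4, -1.2) the arrows circulate counterclockwise. The curl (z-component) there is about +3; positive curl means counterclockwise rotation.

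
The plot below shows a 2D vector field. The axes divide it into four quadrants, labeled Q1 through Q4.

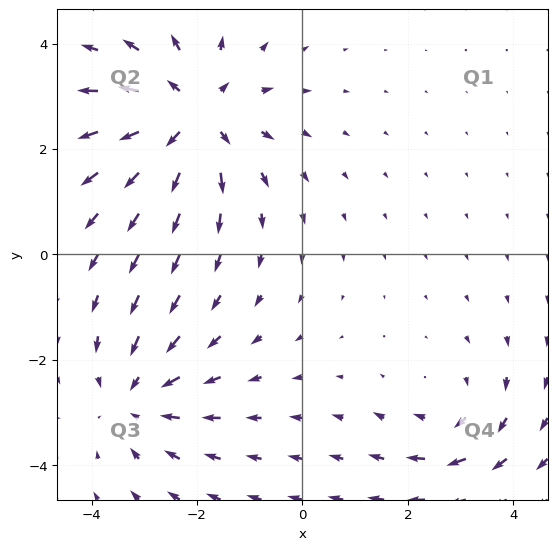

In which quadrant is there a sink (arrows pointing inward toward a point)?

Q3

The sink sits at approximately (-3.2, -2.7), which lies in quadrant Q3. The divergence there is about -3, negative as expected for a sink.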